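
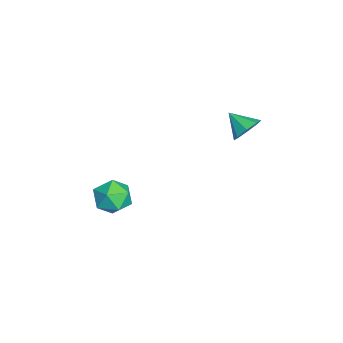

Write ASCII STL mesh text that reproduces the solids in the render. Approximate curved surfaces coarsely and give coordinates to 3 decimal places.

solid 
facet normal 0.273 0.231 0.934
outer loop
vertex 3.236 -1.369 -2.346
vertex 2.72 -2.015 -2.035
vertex 3.562 -2.183 -2.24
endloop
endfacet
facet normal 0.796 0.380 0.471
outer loop
vertex 3.236 -1.369 -2.346
vertex 3.562 -2.183 -2.24
vertex 3.766 -1.716 -2.961
endloop
endfacet
facet normal 0.540 0.842 -0.010
outer loop
vertex 3.236 -1.369 -2.346
vertex 3.766 -1.716 -2.961
vertex 3.049 -1.259 -3.202
endloop
endfacet
facet normal -0.141 0.978 0.156
outer loop
vertex 3.236 -1.369 -2.346
vertex 3.049 -1.259 -3.202
vertex 2.403 -1.444 -2.629
endloop
endfacet
facet normal -0.305 0.600 0.740
outer loop
vertex 3.236 -1.369 -2.346
vertex 2.403 -1.444 -2.629
vertex 2.72 -2.015 -2.035
endloop
endfacet
facet normal 0.966 -0.223 0.129
outer loop
vertex 3.766 -1.716 -2.961
vertex 3.562 -2.183 -2.24
vertex 3.577 -2.576 -3.031
endloop
endfacet
facet normal 0.121 -0.463 0.878
outer loop
vertex 3.562 -2.183 -2.24
vertex 2.72 -2.015 -2.035
vertex 2.931 -2.761 -2.458
endloop
endfacet
facet normal -0.815 0.133 0.563
outer loop
vertex 2.72 -2.015 -2.035
vertex 2.403 -1.444 -2.629
vertex 2.214 -2.304 -2.699
endloop
endfacet
facet normal -0.550 0.744 -0.380
outer loop
vertex 2.403 -1.444 -2.629
vertex 3.049 -1.259 -3.202
vertex 2.418 -1.837 -3.42
endloop
endfacet
facet normal 0.552 0.524 -0.649
outer loop
vertex 3.049 -1.259 -3.202
vertex 3.766 -1.716 -2.961
vertex 3.26 -2.005 -3.625
endloop
endfacet
facet normal 0.141 -0.978 -0.156
outer loop
vertex 2.744 -2.651 -3.314
vertex 3.577 -2.576 -3.031
vertex 2.931 -2.761 -2.458
endloop
endfacet
facet normal -0.540 -0.842 0.010
outer loop
vertex 2.744 -2.651 -3.314
vertex 2.931 -2.761 -2.458
vertex 2.214 -2.304 -2.699
endloop
endfacet
facet normal -0.796 -0.380 -0.471
outer loop
vertex 2.744 -2.651 -3.314
vertex 2.214 -2.304 -2.699
vertex 2.418 -1.837 -3.42
endloop
endfacet
facet normal -0.273 -0.231 -0.934
outer loop
vertex 2.744 -2.651 -3.314
vertex 2.418 -1.837 -3.42
vertex 3.26 -2.005 -3.625
endloop
endfacet
facet normal 0.305 -0.600 -0.740
outer loop
vertex 2.744 -2.651 -3.314
vertex 3.26 -2.005 -3.625
vertex 3.577 -2.576 -3.031
endloop
endfacet
facet normal 0.550 -0.744 0.380
outer loop
vertex 2.931 -2.761 -2.458
vertex 3.577 -2.576 -3.031
vertex 3.562 -2.183 -2.24
endloop
endfacet
facet normal -0.552 -0.524 0.649
outer loop
vertex 2.214 -2.304 -2.699
vertex 2.931 -2.761 -2.458
vertex 2.72 -2.015 -2.035
endloop
endfacet
facet normal -0.966 0.223 -0.129
outer loop
vertex 2.418 -1.837 -3.42
vertex 2.214 -2.304 -2.699
vertex 2.403 -1.444 -2.629
endloop
endfacet
facet normal -0.121 0.463 -0.878
outer loop
vertex 3.26 -2.005 -3.625
vertex 2.418 -1.837 -3.42
vertex 3.049 -1.259 -3.202
endloop
endfacet
facet normal 0.815 -0.133 -0.563
outer loop
vertex 3.577 -2.576 -3.031
vertex 3.26 -2.005 -3.625
vertex 3.766 -1.716 -2.961
endloop
endfacet
facet normal 0.499 0.675 -0.543
outer loop
vertex 3.292 2.773 1.138
vertex 2.72 3.155 1.087
vertex 3.246 3.123 1.531
endloop
endfacet
facet normal 0.489 -0.622 0.611
outer loop
vertex 3.292 2.773 1.138
vertex 3.246 3.123 1.531
vertex 2.18 2.425 1.673
endloop
endfacet
facet normal 0.499 0.676 -0.542
outer loop
vertex 3.246 3.123 1.531
vertex 2.72 3.155 1.087
vertex 2.892 3.491 1.664
endloop
endfacet
facet normal 0.219 -0.138 0.966
outer loop
vertex 3.246 3.123 1.531
vertex 2.892 3.491 1.664
vertex 2.18 2.425 1.673
endloop
endfacet
facet normal 0.501 0.675 -0.542
outer loop
vertex 2.892 3.491 1.664
vertex 2.72 3.155 1.087
vertex 2.437 3.663 1.458
endloop
endfacet
facet normal -0.329 0.227 0.917
outer loop
vertex 2.892 3.491 1.664
vertex 2.437 3.663 1.458
vertex 2.18 2.425 1.673
endloop
endfacet
facet normal 0.498 0.675 -0.544
outer loop
vertex 2.437 3.663 1.458
vertex 2.72 3.155 1.087
vertex 2.147 3.536 1.035
endloop
endfacet
facet normal -0.831 0.258 0.492
outer loop
vertex 2.437 3.663 1.458
vertex 2.147 3.536 1.035
vertex 2.18 2.425 1.673
endloop
endfacet
facet normal 0.498 0.676 -0.543
outer loop
vertex 2.147 3.536 1.035
vertex 2.72 3.155 1.087
vertex 2.193 3.186 0.642
endloop
endfacet
facet normal -0.996 -0.064 -0.060
outer loop
vertex 2.147 3.536 1.035
vertex 2.193 3.186 0.642
vertex 2.18 2.425 1.673
endloop
endfacet
facet normal 0.499 0.675 -0.544
outer loop
vertex 2.193 3.186 0.642
vertex 2.72 3.155 1.087
vertex 2.547 2.818 0.51
endloop
endfacet
facet normal -0.726 -0.549 -0.415
outer loop
vertex 2.193 3.186 0.642
vertex 2.547 2.818 0.51
vertex 2.18 2.425 1.673
endloop
endfacet
facet normal 0.498 0.676 -0.544
outer loop
vertex 2.547 2.818 0.51
vertex 2.72 3.155 1.087
vertex 3.003 2.647 0.715
endloop
endfacet
facet normal -0.179 -0.914 -0.365
outer loop
vertex 2.547 2.818 0.51
vertex 3.003 2.647 0.715
vertex 2.18 2.425 1.673
endloop
endfacet
facet normal 0.499 0.675 -0.542
outer loop
vertex 3.003 2.647 0.715
vertex 2.72 3.155 1.087
vertex 3.292 2.773 1.138
endloop
endfacet
facet normal 0.324 -0.944 0.060
outer loop
vertex 3.003 2.647 0.715
vertex 3.292 2.773 1.138
vertex 2.18 2.425 1.673
endloop
endfacet

endsolid


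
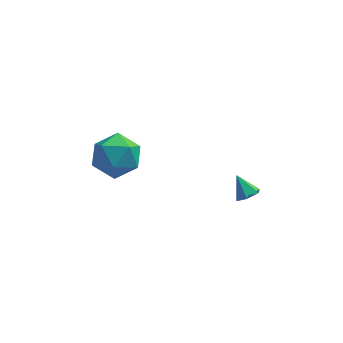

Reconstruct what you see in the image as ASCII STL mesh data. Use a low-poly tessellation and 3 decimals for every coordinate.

solid 
facet normal -0.934 0.126 -0.334
outer loop
vertex -2.627 4.204 2.849
vertex -3.035 3.352 3.67
vertex -2.988 4.559 3.993
endloop
endfacet
facet normal -0.557 0.727 -0.401
outer loop
vertex -2.627 4.204 2.849
vertex -2.988 4.559 3.993
vertex -1.964 5.059 3.478
endloop
endfacet
facet normal 0.012 0.587 -0.810
outer loop
vertex -2.627 4.204 2.849
vertex -1.964 5.059 3.478
vertex -1.377 4.16 2.835
endloop
endfacet
facet normal -0.015 -0.103 -0.995
outer loop
vertex -2.627 4.204 2.849
vertex -1.377 4.16 2.835
vertex -2.039 3.105 2.954
endloop
endfacet
facet normal -0.600 -0.388 -0.700
outer loop
vertex -2.627 4.204 2.849
vertex -2.039 3.105 2.954
vertex -3.035 3.352 3.67
endloop
endfacet
facet normal -0.323 0.914 0.246
outer loop
vertex -1.964 5.059 3.478
vertex -2.988 4.559 3.993
vertex -1.961 4.735 4.686
endloop
endfacet
facet normal -0.933 -0.059 0.356
outer loop
vertex -2.988 4.559 3.993
vertex -3.035 3.352 3.67
vertex -2.623 3.68 4.805
endloop
endfacet
facet normal -0.391 -0.889 -0.238
outer loop
vertex -3.035 3.352 3.67
vertex -2.039 3.105 2.954
vertex -2.036 2.781 4.162
endloop
endfacet
facet normal 0.555 -0.429 -0.713
outer loop
vertex -2.039 3.105 2.954
vertex -1.377 4.16 2.835
vertex -1.012 3.281 3.647
endloop
endfacet
facet normal 0.597 0.687 -0.415
outer loop
vertex -1.377 4.16 2.835
vertex -1.964 5.059 3.478
vertex -0.965 4.488 3.97
endloop
endfacet
facet normal 0.015 0.103 0.995
outer loop
vertex -1.373 3.636 4.791
vertex -1.961 4.735 4.686
vertex -2.623 3.68 4.805
endloop
endfacet
facet normal -0.012 -0.587 0.810
outer loop
vertex -1.373 3.636 4.791
vertex -2.623 3.68 4.805
vertex -2.036 2.781 4.162
endloop
endfacet
facet normal 0.557 -0.727 0.401
outer loop
vertex -1.373 3.636 4.791
vertex -2.036 2.781 4.162
vertex -1.012 3.281 3.647
endloop
endfacet
facet normal 0.934 -0.126 0.334
outer loop
vertex -1.373 3.636 4.791
vertex -1.012 3.281 3.647
vertex -0.965 4.488 3.97
endloop
endfacet
facet normal 0.600 0.388 0.700
outer loop
vertex -1.373 3.636 4.791
vertex -0.965 4.488 3.97
vertex -1.961 4.735 4.686
endloop
endfacet
facet normal -0.555 0.429 0.713
outer loop
vertex -2.623 3.68 4.805
vertex -1.961 4.735 4.686
vertex -2.988 4.559 3.993
endloop
endfacet
facet normal -0.597 -0.687 0.415
outer loop
vertex -2.036 2.781 4.162
vertex -2.623 3.68 4.805
vertex -3.035 3.352 3.67
endloop
endfacet
facet normal 0.323 -0.914 -0.246
outer loop
vertex -1.012 3.281 3.647
vertex -2.036 2.781 4.162
vertex -2.039 3.105 2.954
endloop
endfacet
facet normal 0.933 0.059 -0.356
outer loop
vertex -0.965 4.488 3.97
vertex -1.012 3.281 3.647
vertex -1.377 4.16 2.835
endloop
endfacet
facet normal 0.391 0.889 0.238
outer loop
vertex -1.961 4.735 4.686
vertex -0.965 4.488 3.97
vertex -1.964 5.059 3.478
endloop
endfacet
facet normal 0.453 -0.487 -0.747
outer loop
vertex 4.346 2.852 2.681
vertex 3.843 2.497 2.607
vertex 3.897 3.029 2.293
endloop
endfacet
facet normal 0.280 0.953 0.110
outer loop
vertex 4.346 2.852 2.681
vertex 3.897 3.029 2.293
vertex 3.317 3.063 3.473
endloop
endfacet
facet normal 0.454 -0.487 -0.746
outer loop
vertex 3.897 3.029 2.293
vertex 3.843 2.497 2.607
vertex 3.394 2.675 2.218
endloop
endfacet
facet normal -0.524 0.804 -0.281
outer loop
vertex 3.897 3.029 2.293
vertex 3.394 2.675 2.218
vertex 3.317 3.063 3.473
endloop
endfacet
facet normal 0.453 -0.488 -0.746
outer loop
vertex 3.394 2.675 2.218
vertex 3.843 2.497 2.607
vertex 3.34 2.143 2.533
endloop
endfacet
facet normal -0.995 0.055 -0.078
outer loop
vertex 3.394 2.675 2.218
vertex 3.34 2.143 2.533
vertex 3.317 3.063 3.473
endloop
endfacet
facet normal 0.453 -0.487 -0.746
outer loop
vertex 3.34 2.143 2.533
vertex 3.843 2.497 2.607
vertex 3.789 1.966 2.921
endloop
endfacet
facet normal -0.661 -0.544 0.517
outer loop
vertex 3.34 2.143 2.533
vertex 3.789 1.966 2.921
vertex 3.317 3.063 3.473
endloop
endfacet
facet normal 0.454 -0.487 -0.746
outer loop
vertex 3.789 1.966 2.921
vertex 3.843 2.497 2.607
vertex 4.292 2.32 2.996
endloop
endfacet
facet normal 0.143 -0.395 0.907
outer loop
vertex 3.789 1.966 2.921
vertex 4.292 2.32 2.996
vertex 3.317 3.063 3.473
endloop
endfacet
facet normal 0.454 -0.488 -0.746
outer loop
vertex 4.292 2.32 2.996
vertex 3.843 2.497 2.607
vertex 4.346 2.852 2.681
endloop
endfacet
facet normal 0.615 0.355 0.704
outer loop
vertex 4.292 2.32 2.996
vertex 4.346 2.852 2.681
vertex 3.317 3.063 3.473
endloop
endfacet

endsolid


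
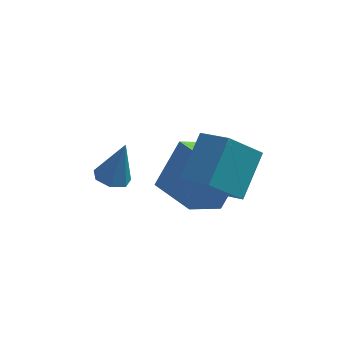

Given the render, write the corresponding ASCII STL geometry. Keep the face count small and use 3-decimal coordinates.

solid 
facet normal -0.631 0.776 -0.016
outer loop
vertex -0.11 -1.047 -0.97
vertex 0.982 -0.178 -1.923
vertex -0.96 -1.772 -2.605
endloop
endfacet
facet normal -0.646 -0.514 0.564
outer loop
vertex 0.138 -3.122 -2.577
vertex -0.11 -1.047 -0.97
vertex -0.96 -1.772 -2.605
endloop
endfacet
facet normal -0.631 0.776 -0.016
outer loop
vertex -0.96 -1.772 -2.605
vertex 0.982 -0.178 -1.923
vertex 0.133 -0.903 -3.558
endloop
endfacet
facet normal -0.429 -0.366 -0.826
outer loop
vertex 0.133 -0.903 -3.558
vertex 0.138 -3.122 -2.577
vertex -0.96 -1.772 -2.605
endloop
endfacet
facet normal 0.429 0.366 0.826
outer loop
vertex -0.11 -1.047 -0.97
vertex 2.08 -1.528 -1.895
vertex 0.982 -0.178 -1.923
endloop
endfacet
facet normal -0.647 -0.514 0.564
outer loop
vertex 0.987 -2.397 -0.942
vertex -0.11 -1.047 -0.97
vertex 0.138 -3.122 -2.577
endloop
endfacet
facet normal 0.429 0.366 0.826
outer loop
vertex 0.987 -2.397 -0.942
vertex 2.08 -1.528 -1.895
vertex -0.11 -1.047 -0.97
endloop
endfacet
facet normal 0.646 0.514 -0.564
outer loop
vertex 0.982 -0.178 -1.923
vertex 2.08 -1.528 -1.895
vertex 0.133 -0.903 -3.558
endloop
endfacet
facet normal -0.429 -0.366 -0.826
outer loop
vertex 1.23 -2.253 -3.53
vertex 0.138 -3.122 -2.577
vertex 0.133 -0.903 -3.558
endloop
endfacet
facet normal 0.647 0.514 -0.564
outer loop
vertex 0.133 -0.903 -3.558
vertex 2.08 -1.528 -1.895
vertex 1.23 -2.253 -3.53
endloop
endfacet
facet normal 0.631 -0.775 0.016
outer loop
vertex 1.23 -2.253 -3.53
vertex 0.987 -2.397 -0.942
vertex 0.138 -3.122 -2.577
endloop
endfacet
facet normal 0.631 -0.776 0.016
outer loop
vertex 2.08 -1.528 -1.895
vertex 0.987 -2.397 -0.942
vertex 1.23 -2.253 -3.53
endloop
endfacet
facet normal -0.299 -0.167 -0.939
outer loop
vertex -1.924 -1.032 -3.484
vertex -2.386 -0.537 -3.425
vertex -1.742 -0.493 -3.638
endloop
endfacet
facet normal 0.951 -0.287 0.119
outer loop
vertex -1.924 -1.032 -3.484
vertex -1.742 -0.493 -3.638
vertex -1.894 -0.263 -1.875
endloop
endfacet
facet normal -0.299 -0.166 -0.940
outer loop
vertex -1.742 -0.493 -3.638
vertex -2.386 -0.537 -3.425
vertex -2.045 0.014 -3.631
endloop
endfacet
facet normal 0.858 0.513 0.007
outer loop
vertex -1.742 -0.493 -3.638
vertex -2.045 0.014 -3.631
vertex -1.894 -0.263 -1.875
endloop
endfacet
facet normal -0.297 -0.167 -0.940
outer loop
vertex -2.045 0.014 -3.631
vertex -2.386 -0.537 -3.425
vertex -2.605 0.105 -3.47
endloop
endfacet
facet normal 0.197 0.971 0.136
outer loop
vertex -2.045 0.014 -3.631
vertex -2.605 0.105 -3.47
vertex -1.894 -0.263 -1.875
endloop
endfacet
facet normal -0.298 -0.167 -0.940
outer loop
vertex -2.605 0.105 -3.47
vertex -2.386 -0.537 -3.425
vertex -3.0 -0.287 -3.275
endloop
endfacet
facet normal -0.533 0.741 0.409
outer loop
vertex -2.605 0.105 -3.47
vertex -3.0 -0.287 -3.275
vertex -1.894 -0.263 -1.875
endloop
endfacet
facet normal -0.298 -0.167 -0.940
outer loop
vertex -3.0 -0.287 -3.275
vertex -2.386 -0.537 -3.425
vertex -2.933 -0.868 -3.193
endloop
endfacet
facet normal -0.785 -0.003 0.620
outer loop
vertex -3.0 -0.287 -3.275
vertex -2.933 -0.868 -3.193
vertex -1.894 -0.263 -1.875
endloop
endfacet
facet normal -0.299 -0.165 -0.940
outer loop
vertex -2.933 -0.868 -3.193
vertex -2.386 -0.537 -3.425
vertex -2.454 -1.199 -3.287
endloop
endfacet
facet normal -0.366 -0.702 0.611
outer loop
vertex -2.933 -0.868 -3.193
vertex -2.454 -1.199 -3.287
vertex -1.894 -0.263 -1.875
endloop
endfacet
facet normal -0.297 -0.165 -0.940
outer loop
vertex -2.454 -1.199 -3.287
vertex -2.386 -0.537 -3.425
vertex -1.924 -1.032 -3.484
endloop
endfacet
facet normal 0.405 -0.828 0.388
outer loop
vertex -2.454 -1.199 -3.287
vertex -1.924 -1.032 -3.484
vertex -1.894 -0.263 -1.875
endloop
endfacet
facet normal -0.692 -0.181 0.699
outer loop
vertex 1.356 -3.535 1.679
vertex 0.495 -2.618 1.064
vertex 0.657 -4.892 0.634
endloop
endfacet
facet normal 0.615 -0.655 0.439
outer loop
vertex 1.765 -4.602 -0.484
vertex 1.356 -3.535 1.679
vertex 0.657 -4.892 0.634
endloop
endfacet
facet normal -0.693 -0.181 0.698
outer loop
vertex 0.657 -4.892 0.634
vertex 0.495 -2.618 1.064
vertex -0.204 -3.975 0.018
endloop
endfacet
facet normal -0.378 -0.734 -0.565
outer loop
vertex -0.204 -3.975 0.018
vertex 1.765 -4.602 -0.484
vertex 0.657 -4.892 0.634
endloop
endfacet
facet normal 0.378 0.734 0.565
outer loop
vertex 1.356 -3.535 1.679
vertex 1.603 -2.328 -0.054
vertex 0.495 -2.618 1.064
endloop
endfacet
facet normal 0.614 -0.655 0.439
outer loop
vertex 2.464 -3.245 0.562
vertex 1.356 -3.535 1.679
vertex 1.765 -4.602 -0.484
endloop
endfacet
facet normal 0.377 0.734 0.565
outer loop
vertex 2.464 -3.245 0.562
vertex 1.603 -2.328 -0.054
vertex 1.356 -3.535 1.679
endloop
endfacet
facet normal -0.615 0.655 -0.439
outer loop
vertex 0.495 -2.618 1.064
vertex 1.603 -2.328 -0.054
vertex -0.204 -3.975 0.018
endloop
endfacet
facet normal -0.378 -0.734 -0.565
outer loop
vertex 0.904 -3.685 -1.099
vertex 1.765 -4.602 -0.484
vertex -0.204 -3.975 0.018
endloop
endfacet
facet normal -0.615 0.655 -0.440
outer loop
vertex -0.204 -3.975 0.018
vertex 1.603 -2.328 -0.054
vertex 0.904 -3.685 -1.099
endloop
endfacet
facet normal 0.692 0.182 -0.698
outer loop
vertex 0.904 -3.685 -1.099
vertex 2.464 -3.245 0.562
vertex 1.765 -4.602 -0.484
endloop
endfacet
facet normal 0.692 0.181 -0.698
outer loop
vertex 1.603 -2.328 -0.054
vertex 2.464 -3.245 0.562
vertex 0.904 -3.685 -1.099
endloop
endfacet

endsolid


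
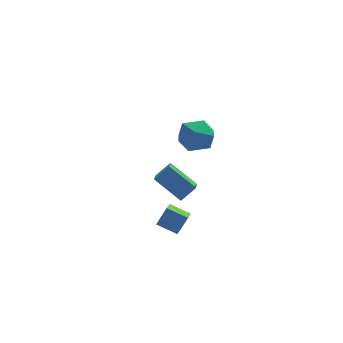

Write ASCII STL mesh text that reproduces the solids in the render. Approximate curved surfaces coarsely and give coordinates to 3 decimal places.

solid 
facet normal -0.594 0.562 0.575
outer loop
vertex -0.858 2.114 -2.924
vertex 0.055 2.306 -2.169
vertex -0.473 3.307 -3.692
endloop
endfacet
facet normal -0.760 -0.160 -0.629
outer loop
vertex 0.745 2.154 -4.871
vertex -0.858 2.114 -2.924
vertex -0.473 3.307 -3.692
endloop
endfacet
facet normal -0.594 0.563 0.576
outer loop
vertex -0.473 3.307 -3.692
vertex 0.055 2.306 -2.169
vertex 0.44 3.498 -2.937
endloop
endfacet
facet normal 0.262 0.811 -0.522
outer loop
vertex 0.44 3.498 -2.937
vertex 0.745 2.154 -4.871
vertex -0.473 3.307 -3.692
endloop
endfacet
facet normal -0.262 -0.811 0.523
outer loop
vertex -0.858 2.114 -2.924
vertex 1.273 1.153 -3.348
vertex 0.055 2.306 -2.169
endloop
endfacet
facet normal -0.760 -0.160 -0.629
outer loop
vertex 0.36 0.962 -4.103
vertex -0.858 2.114 -2.924
vertex 0.745 2.154 -4.871
endloop
endfacet
facet normal -0.262 -0.812 0.522
outer loop
vertex 0.36 0.962 -4.103
vertex 1.273 1.153 -3.348
vertex -0.858 2.114 -2.924
endloop
endfacet
facet normal 0.761 0.160 0.629
outer loop
vertex 0.055 2.306 -2.169
vertex 1.273 1.153 -3.348
vertex 0.44 3.498 -2.937
endloop
endfacet
facet normal 0.262 0.811 -0.523
outer loop
vertex 1.658 2.346 -4.116
vertex 0.745 2.154 -4.871
vertex 0.44 3.498 -2.937
endloop
endfacet
facet normal 0.760 0.160 0.629
outer loop
vertex 0.44 3.498 -2.937
vertex 1.273 1.153 -3.348
vertex 1.658 2.346 -4.116
endloop
endfacet
facet normal 0.594 -0.562 -0.575
outer loop
vertex 1.658 2.346 -4.116
vertex 0.36 0.962 -4.103
vertex 0.745 2.154 -4.871
endloop
endfacet
facet normal 0.594 -0.562 -0.576
outer loop
vertex 1.273 1.153 -3.348
vertex 0.36 0.962 -4.103
vertex 1.658 2.346 -4.116
endloop
endfacet
facet normal -0.460 0.859 0.224
outer loop
vertex -0.16 -0.494 2.844
vertex -0.031 -0.719 3.971
vertex 0.787 -0.133 3.402
endloop
endfacet
facet normal -0.113 0.911 -0.398
outer loop
vertex -0.16 -0.494 2.844
vertex 0.787 -0.133 3.402
vertex 0.878 -0.585 2.341
endloop
endfacet
facet normal -0.369 0.408 -0.835
outer loop
vertex -0.16 -0.494 2.844
vertex 0.878 -0.585 2.341
vertex 0.115 -1.45 2.255
endloop
endfacet
facet normal -0.874 0.046 -0.484
outer loop
vertex -0.16 -0.494 2.844
vertex 0.115 -1.45 2.255
vertex -0.447 -1.533 3.263
endloop
endfacet
facet normal -0.930 0.326 0.171
outer loop
vertex -0.16 -0.494 2.844
vertex -0.447 -1.533 3.263
vertex -0.031 -0.719 3.971
endloop
endfacet
facet normal 0.577 0.768 -0.278
outer loop
vertex 0.878 -0.585 2.341
vertex 0.787 -0.133 3.402
vertex 1.647 -0.867 3.157
endloop
endfacet
facet normal 0.015 0.685 0.728
outer loop
vertex 0.787 -0.133 3.402
vertex -0.031 -0.719 3.971
vertex 1.085 -0.95 4.165
endloop
endfacet
facet normal -0.746 -0.177 0.642
outer loop
vertex -0.031 -0.719 3.971
vertex -0.447 -1.533 3.263
vertex 0.322 -1.815 4.079
endloop
endfacet
facet normal -0.656 -0.629 -0.417
outer loop
vertex -0.447 -1.533 3.263
vertex 0.115 -1.45 2.255
vertex 0.413 -2.267 3.018
endloop
endfacet
facet normal 0.162 -0.045 -0.986
outer loop
vertex 0.115 -1.45 2.255
vertex 0.878 -0.585 2.341
vertex 1.231 -1.681 2.449
endloop
endfacet
facet normal 0.874 -0.046 0.484
outer loop
vertex 1.36 -1.906 3.576
vertex 1.647 -0.867 3.157
vertex 1.085 -0.95 4.165
endloop
endfacet
facet normal 0.369 -0.408 0.835
outer loop
vertex 1.36 -1.906 3.576
vertex 1.085 -0.95 4.165
vertex 0.322 -1.815 4.079
endloop
endfacet
facet normal 0.113 -0.911 0.398
outer loop
vertex 1.36 -1.906 3.576
vertex 0.322 -1.815 4.079
vertex 0.413 -2.267 3.018
endloop
endfacet
facet normal 0.460 -0.859 -0.224
outer loop
vertex 1.36 -1.906 3.576
vertex 0.413 -2.267 3.018
vertex 1.231 -1.681 2.449
endloop
endfacet
facet normal 0.930 -0.326 -0.171
outer loop
vertex 1.36 -1.906 3.576
vertex 1.231 -1.681 2.449
vertex 1.647 -0.867 3.157
endloop
endfacet
facet normal 0.656 0.629 0.417
outer loop
vertex 1.085 -0.95 4.165
vertex 1.647 -0.867 3.157
vertex 0.787 -0.133 3.402
endloop
endfacet
facet normal -0.162 0.045 0.986
outer loop
vertex 0.322 -1.815 4.079
vertex 1.085 -0.95 4.165
vertex -0.031 -0.719 3.971
endloop
endfacet
facet normal -0.577 -0.768 0.278
outer loop
vertex 0.413 -2.267 3.018
vertex 0.322 -1.815 4.079
vertex -0.447 -1.533 3.263
endloop
endfacet
facet normal -0.015 -0.685 -0.728
outer loop
vertex 1.231 -1.681 2.449
vertex 0.413 -2.267 3.018
vertex 0.115 -1.45 2.255
endloop
endfacet
facet normal 0.746 0.177 -0.642
outer loop
vertex 1.647 -0.867 3.157
vertex 1.231 -1.681 2.449
vertex 0.878 -0.585 2.341
endloop
endfacet
facet normal -0.518 -0.208 -0.829
outer loop
vertex -0.966 -3.207 -2.986
vertex -1.923 -2.505 -2.564
vertex -0.585 -2.427 -3.42
endloop
endfacet
facet normal 0.760 -0.557 -0.335
outer loop
vertex 0.043 -2.175 -2.416
vertex -0.966 -3.207 -2.986
vertex -0.585 -2.427 -3.42
endloop
endfacet
facet normal -0.519 -0.207 -0.830
outer loop
vertex -0.585 -2.427 -3.42
vertex -1.923 -2.505 -2.564
vertex -1.542 -1.725 -2.997
endloop
endfacet
facet normal 0.392 0.804 -0.447
outer loop
vertex -1.542 -1.725 -2.997
vertex 0.043 -2.175 -2.416
vertex -0.585 -2.427 -3.42
endloop
endfacet
facet normal -0.392 -0.804 0.447
outer loop
vertex -0.966 -3.207 -2.986
vertex -1.295 -2.253 -1.56
vertex -1.923 -2.505 -2.564
endloop
endfacet
facet normal 0.760 -0.557 -0.336
outer loop
vertex -0.338 -2.955 -1.983
vertex -0.966 -3.207 -2.986
vertex 0.043 -2.175 -2.416
endloop
endfacet
facet normal -0.392 -0.804 0.447
outer loop
vertex -0.338 -2.955 -1.983
vertex -1.295 -2.253 -1.56
vertex -0.966 -3.207 -2.986
endloop
endfacet
facet normal -0.760 0.557 0.335
outer loop
vertex -1.923 -2.505 -2.564
vertex -1.295 -2.253 -1.56
vertex -1.542 -1.725 -2.997
endloop
endfacet
facet normal 0.392 0.804 -0.447
outer loop
vertex -0.914 -1.473 -1.994
vertex 0.043 -2.175 -2.416
vertex -1.542 -1.725 -2.997
endloop
endfacet
facet normal -0.759 0.558 0.335
outer loop
vertex -1.542 -1.725 -2.997
vertex -1.295 -2.253 -1.56
vertex -0.914 -1.473 -1.994
endloop
endfacet
facet normal 0.518 0.208 0.830
outer loop
vertex -0.914 -1.473 -1.994
vertex -0.338 -2.955 -1.983
vertex 0.043 -2.175 -2.416
endloop
endfacet
facet normal 0.519 0.208 0.829
outer loop
vertex -1.295 -2.253 -1.56
vertex -0.338 -2.955 -1.983
vertex -0.914 -1.473 -1.994
endloop
endfacet

endsolid


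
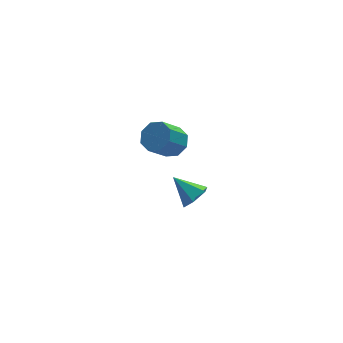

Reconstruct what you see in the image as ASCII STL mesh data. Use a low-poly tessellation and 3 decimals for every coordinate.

solid 
facet normal 0.512 -0.606 -0.609
outer loop
vertex 4.66 -2.647 -3.272
vertex 4.206 -2.228 -4.071
vertex 5.074 -1.844 -3.724
endloop
endfacet
facet normal 0.478 0.230 0.847
outer loop
vertex 4.66 -2.647 -3.272
vertex 5.074 -1.844 -3.724
vertex 3.214 -1.052 -2.889
endloop
endfacet
facet normal 0.512 -0.606 -0.609
outer loop
vertex 5.074 -1.844 -3.724
vertex 4.206 -2.228 -4.071
vertex 4.62 -1.425 -4.523
endloop
endfacet
facet normal 0.457 0.868 0.195
outer loop
vertex 5.074 -1.844 -3.724
vertex 4.62 -1.425 -4.523
vertex 3.214 -1.052 -2.889
endloop
endfacet
facet normal 0.511 -0.606 -0.609
outer loop
vertex 4.62 -1.425 -4.523
vertex 4.206 -2.228 -4.071
vertex 3.752 -1.808 -4.87
endloop
endfacet
facet normal -0.231 0.887 -0.401
outer loop
vertex 4.62 -1.425 -4.523
vertex 3.752 -1.808 -4.87
vertex 3.214 -1.052 -2.889
endloop
endfacet
facet normal 0.512 -0.606 -0.609
outer loop
vertex 3.752 -1.808 -4.87
vertex 4.206 -2.228 -4.071
vertex 3.339 -2.611 -4.418
endloop
endfacet
facet normal -0.899 0.268 -0.346
outer loop
vertex 3.752 -1.808 -4.87
vertex 3.339 -2.611 -4.418
vertex 3.214 -1.052 -2.889
endloop
endfacet
facet normal 0.512 -0.606 -0.609
outer loop
vertex 3.339 -2.611 -4.418
vertex 4.206 -2.228 -4.071
vertex 3.793 -3.031 -3.619
endloop
endfacet
facet normal -0.878 -0.369 0.305
outer loop
vertex 3.339 -2.611 -4.418
vertex 3.793 -3.031 -3.619
vertex 3.214 -1.052 -2.889
endloop
endfacet
facet normal 0.512 -0.606 -0.609
outer loop
vertex 3.793 -3.031 -3.619
vertex 4.206 -2.228 -4.071
vertex 4.66 -2.647 -3.272
endloop
endfacet
facet normal -0.189 -0.388 0.902
outer loop
vertex 3.793 -3.031 -3.619
vertex 4.66 -2.647 -3.272
vertex 3.214 -1.052 -2.889
endloop
endfacet
facet normal 0.654 0.257 -0.712
outer loop
vertex 3.214 -3.591 3.38
vertex 2.428 -3.315 2.758
vertex 3.01 -2.827 3.468
endloop
endfacet
facet normal 0.713 0.110 0.693
outer loop
vertex 3.214 -3.591 3.38
vertex 3.01 -2.827 3.468
vertex 2.019 -4.061 4.684
endloop
endfacet
facet normal 0.713 0.110 0.693
outer loop
vertex 2.019 -4.061 4.684
vertex 3.01 -2.827 3.468
vertex 1.815 -3.296 4.772
endloop
endfacet
facet normal -0.653 -0.256 0.713
outer loop
vertex 2.019 -4.061 4.684
vertex 1.815 -3.296 4.772
vertex 1.232 -3.785 4.062
endloop
endfacet
facet normal 0.653 0.257 -0.712
outer loop
vertex 3.01 -2.827 3.468
vertex 2.428 -3.315 2.758
vertex 2.464 -2.348 3.14
endloop
endfacet
facet normal 0.323 0.757 0.568
outer loop
vertex 3.01 -2.827 3.468
vertex 2.464 -2.348 3.14
vertex 1.815 -3.296 4.772
endloop
endfacet
facet normal 0.322 0.757 0.568
outer loop
vertex 1.815 -3.296 4.772
vertex 2.464 -2.348 3.14
vertex 1.269 -2.818 4.444
endloop
endfacet
facet normal -0.653 -0.257 0.713
outer loop
vertex 1.815 -3.296 4.772
vertex 1.269 -2.818 4.444
vertex 1.232 -3.785 4.062
endloop
endfacet
facet normal 0.653 0.257 -0.712
outer loop
vertex 2.464 -2.348 3.14
vertex 2.428 -3.315 2.758
vertex 1.897 -2.437 2.588
endloop
endfacet
facet normal -0.258 0.960 0.110
outer loop
vertex 2.464 -2.348 3.14
vertex 1.897 -2.437 2.588
vertex 1.269 -2.818 4.444
endloop
endfacet
facet normal -0.256 0.960 0.110
outer loop
vertex 1.269 -2.818 4.444
vertex 1.897 -2.437 2.588
vertex 0.702 -2.906 3.892
endloop
endfacet
facet normal -0.654 -0.256 0.712
outer loop
vertex 1.269 -2.818 4.444
vertex 0.702 -2.906 3.892
vertex 1.232 -3.785 4.062
endloop
endfacet
facet normal 0.653 0.257 -0.712
outer loop
vertex 1.897 -2.437 2.588
vertex 2.428 -3.315 2.758
vertex 1.641 -3.039 2.136
endloop
endfacet
facet normal -0.685 0.601 -0.412
outer loop
vertex 1.897 -2.437 2.588
vertex 1.641 -3.039 2.136
vertex 0.702 -2.906 3.892
endloop
endfacet
facet normal -0.686 0.600 -0.412
outer loop
vertex 0.702 -2.906 3.892
vertex 1.641 -3.039 2.136
vertex 0.446 -3.509 3.44
endloop
endfacet
facet normal -0.654 -0.256 0.712
outer loop
vertex 0.702 -2.906 3.892
vertex 0.446 -3.509 3.44
vertex 1.232 -3.785 4.062
endloop
endfacet
facet normal 0.653 0.256 -0.713
outer loop
vertex 1.641 -3.039 2.136
vertex 2.428 -3.315 2.758
vertex 1.845 -3.804 2.048
endloop
endfacet
facet normal -0.713 -0.110 -0.693
outer loop
vertex 1.641 -3.039 2.136
vertex 1.845 -3.804 2.048
vertex 0.446 -3.509 3.44
endloop
endfacet
facet normal -0.713 -0.110 -0.693
outer loop
vertex 0.446 -3.509 3.44
vertex 1.845 -3.804 2.048
vertex 0.65 -4.273 3.352
endloop
endfacet
facet normal -0.654 -0.257 0.712
outer loop
vertex 0.446 -3.509 3.44
vertex 0.65 -4.273 3.352
vertex 1.232 -3.785 4.062
endloop
endfacet
facet normal 0.653 0.257 -0.713
outer loop
vertex 1.845 -3.804 2.048
vertex 2.428 -3.315 2.758
vertex 2.391 -4.282 2.376
endloop
endfacet
facet normal -0.322 -0.758 -0.568
outer loop
vertex 1.845 -3.804 2.048
vertex 2.391 -4.282 2.376
vertex 0.65 -4.273 3.352
endloop
endfacet
facet normal -0.323 -0.757 -0.568
outer loop
vertex 0.65 -4.273 3.352
vertex 2.391 -4.282 2.376
vertex 1.196 -4.752 3.68
endloop
endfacet
facet normal -0.653 -0.257 0.712
outer loop
vertex 0.65 -4.273 3.352
vertex 1.196 -4.752 3.68
vertex 1.232 -3.785 4.062
endloop
endfacet
facet normal 0.654 0.256 -0.712
outer loop
vertex 2.391 -4.282 2.376
vertex 2.428 -3.315 2.758
vertex 2.958 -4.194 2.928
endloop
endfacet
facet normal 0.257 -0.960 -0.111
outer loop
vertex 2.391 -4.282 2.376
vertex 2.958 -4.194 2.928
vertex 1.196 -4.752 3.68
endloop
endfacet
facet normal 0.257 -0.960 -0.110
outer loop
vertex 1.196 -4.752 3.68
vertex 2.958 -4.194 2.928
vertex 1.763 -4.663 4.232
endloop
endfacet
facet normal -0.653 -0.257 0.712
outer loop
vertex 1.196 -4.752 3.68
vertex 1.763 -4.663 4.232
vertex 1.232 -3.785 4.062
endloop
endfacet
facet normal 0.654 0.256 -0.712
outer loop
vertex 2.958 -4.194 2.928
vertex 2.428 -3.315 2.758
vertex 3.214 -3.591 3.38
endloop
endfacet
facet normal 0.685 -0.600 0.412
outer loop
vertex 2.958 -4.194 2.928
vertex 3.214 -3.591 3.38
vertex 1.763 -4.663 4.232
endloop
endfacet
facet normal 0.685 -0.601 0.412
outer loop
vertex 1.763 -4.663 4.232
vertex 3.214 -3.591 3.38
vertex 2.019 -4.061 4.684
endloop
endfacet
facet normal -0.653 -0.257 0.712
outer loop
vertex 1.763 -4.663 4.232
vertex 2.019 -4.061 4.684
vertex 1.232 -3.785 4.062
endloop
endfacet

endsolid


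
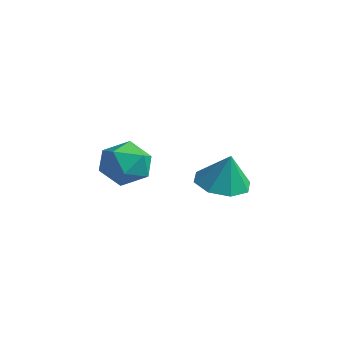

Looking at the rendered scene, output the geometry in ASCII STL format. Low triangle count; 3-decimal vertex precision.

solid 
facet normal -0.315 -0.039 -0.948
outer loop
vertex 0.217 2.293 -2.668
vertex -0.626 1.803 -2.368
vertex -0.367 2.781 -2.494
endloop
endfacet
facet normal 0.661 0.672 0.333
outer loop
vertex 0.217 2.293 -2.668
vertex -0.367 2.781 -2.494
vertex -0.174 1.857 -1.012
endloop
endfacet
facet normal -0.317 -0.038 -0.948
outer loop
vertex -0.367 2.781 -2.494
vertex -0.626 1.803 -2.368
vertex -1.102 2.696 -2.245
endloop
endfacet
facet normal 0.078 0.851 0.520
outer loop
vertex -0.367 2.781 -2.494
vertex -1.102 2.696 -2.245
vertex -0.174 1.857 -1.012
endloop
endfacet
facet normal -0.316 -0.038 -0.948
outer loop
vertex -1.102 2.696 -2.245
vertex -0.626 1.803 -2.368
vertex -1.558 2.088 -2.069
endloop
endfacet
facet normal -0.451 0.543 0.709
outer loop
vertex -1.102 2.696 -2.245
vertex -1.558 2.088 -2.069
vertex -0.174 1.857 -1.012
endloop
endfacet
facet normal -0.316 -0.039 -0.948
outer loop
vertex -1.558 2.088 -2.069
vertex -0.626 1.803 -2.368
vertex -1.468 1.312 -2.067
endloop
endfacet
facet normal -0.613 -0.069 0.787
outer loop
vertex -1.558 2.088 -2.069
vertex -1.468 1.312 -2.067
vertex -0.174 1.857 -1.012
endloop
endfacet
facet normal -0.317 -0.038 -0.948
outer loop
vertex -1.468 1.312 -2.067
vertex -0.626 1.803 -2.368
vertex -0.885 0.824 -2.242
endloop
endfacet
facet normal -0.314 -0.630 0.710
outer loop
vertex -1.468 1.312 -2.067
vertex -0.885 0.824 -2.242
vertex -0.174 1.857 -1.012
endloop
endfacet
facet normal -0.315 -0.039 -0.948
outer loop
vertex -0.885 0.824 -2.242
vertex -0.626 1.803 -2.368
vertex -0.149 0.909 -2.49
endloop
endfacet
facet normal 0.270 -0.808 0.523
outer loop
vertex -0.885 0.824 -2.242
vertex -0.149 0.909 -2.49
vertex -0.174 1.857 -1.012
endloop
endfacet
facet normal -0.316 -0.039 -0.948
outer loop
vertex -0.149 0.909 -2.49
vertex -0.626 1.803 -2.368
vertex 0.307 1.517 -2.667
endloop
endfacet
facet normal 0.798 -0.501 0.335
outer loop
vertex -0.149 0.909 -2.49
vertex 0.307 1.517 -2.667
vertex -0.174 1.857 -1.012
endloop
endfacet
facet normal -0.315 -0.038 -0.948
outer loop
vertex 0.307 1.517 -2.667
vertex -0.626 1.803 -2.368
vertex 0.217 2.293 -2.668
endloop
endfacet
facet normal 0.960 0.112 0.256
outer loop
vertex 0.307 1.517 -2.667
vertex 0.217 2.293 -2.668
vertex -0.174 1.857 -1.012
endloop
endfacet
facet normal 0.293 0.654 0.698
outer loop
vertex -0.775 -0.931 -0.645
vertex -1.086 -1.563 0.078
vertex -0.139 -1.619 -0.267
endloop
endfacet
facet normal 0.698 0.707 0.113
outer loop
vertex -0.775 -0.931 -0.645
vertex -0.139 -1.619 -0.267
vertex -0.159 -1.441 -1.26
endloop
endfacet
facet normal 0.271 0.857 -0.439
outer loop
vertex -0.775 -0.931 -0.645
vertex -0.159 -1.441 -1.26
vertex -1.117 -1.276 -1.529
endloop
endfacet
facet normal -0.400 0.896 -0.195
outer loop
vertex -0.775 -0.931 -0.645
vertex -1.117 -1.276 -1.529
vertex -1.691 -1.352 -0.702
endloop
endfacet
facet normal -0.386 0.770 0.508
outer loop
vertex -0.775 -0.931 -0.645
vertex -1.691 -1.352 -0.702
vertex -1.086 -1.563 0.078
endloop
endfacet
facet normal 0.997 0.071 -0.007
outer loop
vertex -0.159 -1.441 -1.26
vertex -0.139 -1.619 -0.267
vertex -0.089 -2.388 -0.918
endloop
endfacet
facet normal 0.341 -0.016 0.940
outer loop
vertex -0.139 -1.619 -0.267
vertex -1.086 -1.563 0.078
vertex -0.663 -2.464 -0.091
endloop
endfacet
facet normal -0.755 0.173 0.632
outer loop
vertex -1.086 -1.563 0.078
vertex -1.691 -1.352 -0.702
vertex -1.621 -2.299 -0.36
endloop
endfacet
facet normal -0.777 0.377 -0.505
outer loop
vertex -1.691 -1.352 -0.702
vertex -1.117 -1.276 -1.529
vertex -1.641 -2.121 -1.353
endloop
endfacet
facet normal 0.306 0.312 -0.899
outer loop
vertex -1.117 -1.276 -1.529
vertex -0.159 -1.441 -1.26
vertex -0.694 -2.177 -1.698
endloop
endfacet
facet normal 0.400 -0.896 0.195
outer loop
vertex -1.005 -2.809 -0.975
vertex -0.089 -2.388 -0.918
vertex -0.663 -2.464 -0.091
endloop
endfacet
facet normal -0.271 -0.857 0.439
outer loop
vertex -1.005 -2.809 -0.975
vertex -0.663 -2.464 -0.091
vertex -1.621 -2.299 -0.36
endloop
endfacet
facet normal -0.698 -0.707 -0.113
outer loop
vertex -1.005 -2.809 -0.975
vertex -1.621 -2.299 -0.36
vertex -1.641 -2.121 -1.353
endloop
endfacet
facet normal -0.293 -0.654 -0.698
outer loop
vertex -1.005 -2.809 -0.975
vertex -1.641 -2.121 -1.353
vertex -0.694 -2.177 -1.698
endloop
endfacet
facet normal 0.386 -0.770 -0.508
outer loop
vertex -1.005 -2.809 -0.975
vertex -0.694 -2.177 -1.698
vertex -0.089 -2.388 -0.918
endloop
endfacet
facet normal 0.777 -0.377 0.505
outer loop
vertex -0.663 -2.464 -0.091
vertex -0.089 -2.388 -0.918
vertex -0.139 -1.619 -0.267
endloop
endfacet
facet normal -0.306 -0.312 0.899
outer loop
vertex -1.621 -2.299 -0.36
vertex -0.663 -2.464 -0.091
vertex -1.086 -1.563 0.078
endloop
endfacet
facet normal -0.997 -0.071 0.007
outer loop
vertex -1.641 -2.121 -1.353
vertex -1.621 -2.299 -0.36
vertex -1.691 -1.352 -0.702
endloop
endfacet
facet normal -0.341 0.016 -0.940
outer loop
vertex -0.694 -2.177 -1.698
vertex -1.641 -2.121 -1.353
vertex -1.117 -1.276 -1.529
endloop
endfacet
facet normal 0.755 -0.173 -0.632
outer loop
vertex -0.089 -2.388 -0.918
vertex -0.694 -2.177 -1.698
vertex -0.159 -1.441 -1.26
endloop
endfacet

endsolid


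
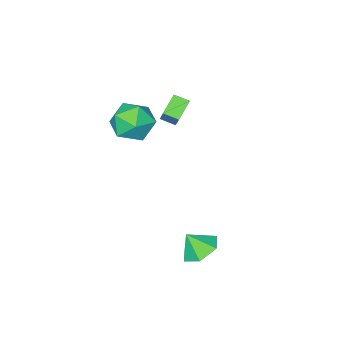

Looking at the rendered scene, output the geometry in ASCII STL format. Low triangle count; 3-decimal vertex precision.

solid 
facet normal -0.938 0.342 -0.053
outer loop
vertex 1.085 -2.27 0.176
vertex 0.852 -2.729 1.328
vertex 1.289 -1.553 1.194
endloop
endfacet
facet normal -0.495 0.754 -0.432
outer loop
vertex 1.085 -2.27 0.176
vertex 1.289 -1.553 1.194
vertex 2.12 -1.551 0.244
endloop
endfacet
facet normal -0.178 0.343 -0.922
outer loop
vertex 1.085 -2.27 0.176
vertex 2.12 -1.551 0.244
vertex 2.196 -2.726 -0.208
endloop
endfacet
facet normal -0.424 -0.321 -0.846
outer loop
vertex 1.085 -2.27 0.176
vertex 2.196 -2.726 -0.208
vertex 1.413 -3.454 0.461
endloop
endfacet
facet normal -0.895 -0.322 -0.309
outer loop
vertex 1.085 -2.27 0.176
vertex 1.413 -3.454 0.461
vertex 0.852 -2.729 1.328
endloop
endfacet
facet normal 0.009 1.000 0.010
outer loop
vertex 2.12 -1.551 0.244
vertex 1.289 -1.553 1.194
vertex 2.527 -1.566 1.439
endloop
endfacet
facet normal -0.707 0.334 0.623
outer loop
vertex 1.289 -1.553 1.194
vertex 0.852 -2.729 1.328
vertex 1.744 -2.294 2.108
endloop
endfacet
facet normal -0.638 -0.742 0.208
outer loop
vertex 0.852 -2.729 1.328
vertex 1.413 -3.454 0.461
vertex 1.82 -3.469 1.656
endloop
endfacet
facet normal 0.123 -0.740 -0.661
outer loop
vertex 1.413 -3.454 0.461
vertex 2.196 -2.726 -0.208
vertex 2.651 -3.467 0.706
endloop
endfacet
facet normal 0.522 0.335 -0.784
outer loop
vertex 2.196 -2.726 -0.208
vertex 2.12 -1.551 0.244
vertex 3.088 -2.291 0.572
endloop
endfacet
facet normal 0.424 0.321 0.846
outer loop
vertex 2.855 -2.75 1.724
vertex 2.527 -1.566 1.439
vertex 1.744 -2.294 2.108
endloop
endfacet
facet normal 0.178 -0.343 0.922
outer loop
vertex 2.855 -2.75 1.724
vertex 1.744 -2.294 2.108
vertex 1.82 -3.469 1.656
endloop
endfacet
facet normal 0.495 -0.754 0.432
outer loop
vertex 2.855 -2.75 1.724
vertex 1.82 -3.469 1.656
vertex 2.651 -3.467 0.706
endloop
endfacet
facet normal 0.938 -0.342 0.053
outer loop
vertex 2.855 -2.75 1.724
vertex 2.651 -3.467 0.706
vertex 3.088 -2.291 0.572
endloop
endfacet
facet normal 0.895 0.322 0.309
outer loop
vertex 2.855 -2.75 1.724
vertex 3.088 -2.291 0.572
vertex 2.527 -1.566 1.439
endloop
endfacet
facet normal -0.123 0.740 0.661
outer loop
vertex 1.744 -2.294 2.108
vertex 2.527 -1.566 1.439
vertex 1.289 -1.553 1.194
endloop
endfacet
facet normal -0.522 -0.335 0.784
outer loop
vertex 1.82 -3.469 1.656
vertex 1.744 -2.294 2.108
vertex 0.852 -2.729 1.328
endloop
endfacet
facet normal -0.009 -1.000 -0.010
outer loop
vertex 2.651 -3.467 0.706
vertex 1.82 -3.469 1.656
vertex 1.413 -3.454 0.461
endloop
endfacet
facet normal 0.707 -0.334 -0.623
outer loop
vertex 3.088 -2.291 0.572
vertex 2.651 -3.467 0.706
vertex 2.196 -2.726 -0.208
endloop
endfacet
facet normal 0.638 0.742 -0.208
outer loop
vertex 2.527 -1.566 1.439
vertex 3.088 -2.291 0.572
vertex 2.12 -1.551 0.244
endloop
endfacet
facet normal -0.391 0.395 -0.832
outer loop
vertex 3.694 3.488 -4.479
vertex 2.773 3.579 -4.003
vertex 3.461 4.357 -3.957
endloop
endfacet
facet normal 0.950 0.071 0.305
outer loop
vertex 3.694 3.488 -4.479
vertex 3.461 4.357 -3.957
vertex 3.247 3.101 -2.997
endloop
endfacet
facet normal -0.390 0.394 -0.832
outer loop
vertex 3.461 4.357 -3.957
vertex 2.773 3.579 -4.003
vertex 2.541 4.448 -3.482
endloop
endfacet
facet normal 0.436 0.498 0.749
outer loop
vertex 3.461 4.357 -3.957
vertex 2.541 4.448 -3.482
vertex 3.247 3.101 -2.997
endloop
endfacet
facet normal -0.391 0.394 -0.832
outer loop
vertex 2.541 4.448 -3.482
vertex 2.773 3.579 -4.003
vertex 1.853 3.669 -3.528
endloop
endfacet
facet normal -0.280 0.192 0.941
outer loop
vertex 2.541 4.448 -3.482
vertex 1.853 3.669 -3.528
vertex 3.247 3.101 -2.997
endloop
endfacet
facet normal -0.391 0.394 -0.832
outer loop
vertex 1.853 3.669 -3.528
vertex 2.773 3.579 -4.003
vertex 2.086 2.8 -4.049
endloop
endfacet
facet normal -0.483 -0.542 0.688
outer loop
vertex 1.853 3.669 -3.528
vertex 2.086 2.8 -4.049
vertex 3.247 3.101 -2.997
endloop
endfacet
facet normal -0.391 0.394 -0.832
outer loop
vertex 2.086 2.8 -4.049
vertex 2.773 3.579 -4.003
vertex 3.006 2.709 -4.525
endloop
endfacet
facet normal 0.030 -0.969 0.244
outer loop
vertex 2.086 2.8 -4.049
vertex 3.006 2.709 -4.525
vertex 3.247 3.101 -2.997
endloop
endfacet
facet normal -0.391 0.394 -0.832
outer loop
vertex 3.006 2.709 -4.525
vertex 2.773 3.579 -4.003
vertex 3.694 3.488 -4.479
endloop
endfacet
facet normal 0.747 -0.663 0.052
outer loop
vertex 3.006 2.709 -4.525
vertex 3.694 3.488 -4.479
vertex 3.247 3.101 -2.997
endloop
endfacet
facet normal -0.324 -0.554 -0.767
outer loop
vertex 1.165 -1.435 1.426
vertex 0.217 -1.795 2.086
vertex 0.725 -0.79 1.146
endloop
endfacet
facet normal 0.784 0.298 -0.545
outer loop
vertex 1.243 0.095 2.374
vertex 1.165 -1.435 1.426
vertex 0.725 -0.79 1.146
endloop
endfacet
facet normal -0.324 -0.554 -0.767
outer loop
vertex 0.725 -0.79 1.146
vertex 0.217 -1.795 2.086
vertex -0.223 -1.15 1.806
endloop
endfacet
facet normal -0.530 0.778 -0.337
outer loop
vertex -0.223 -1.15 1.806
vertex 1.243 0.095 2.374
vertex 0.725 -0.79 1.146
endloop
endfacet
facet normal 0.530 -0.778 0.337
outer loop
vertex 1.165 -1.435 1.426
vertex 0.735 -0.91 3.314
vertex 0.217 -1.795 2.086
endloop
endfacet
facet normal 0.784 0.298 -0.545
outer loop
vertex 1.683 -0.55 2.654
vertex 1.165 -1.435 1.426
vertex 1.243 0.095 2.374
endloop
endfacet
facet normal 0.530 -0.778 0.337
outer loop
vertex 1.683 -0.55 2.654
vertex 0.735 -0.91 3.314
vertex 1.165 -1.435 1.426
endloop
endfacet
facet normal -0.784 -0.298 0.545
outer loop
vertex 0.217 -1.795 2.086
vertex 0.735 -0.91 3.314
vertex -0.223 -1.15 1.806
endloop
endfacet
facet normal -0.530 0.778 -0.337
outer loop
vertex 0.295 -0.265 3.034
vertex 1.243 0.095 2.374
vertex -0.223 -1.15 1.806
endloop
endfacet
facet normal -0.784 -0.298 0.545
outer loop
vertex -0.223 -1.15 1.806
vertex 0.735 -0.91 3.314
vertex 0.295 -0.265 3.034
endloop
endfacet
facet normal 0.324 0.554 0.767
outer loop
vertex 0.295 -0.265 3.034
vertex 1.683 -0.55 2.654
vertex 1.243 0.095 2.374
endloop
endfacet
facet normal 0.324 0.554 0.767
outer loop
vertex 0.735 -0.91 3.314
vertex 1.683 -0.55 2.654
vertex 0.295 -0.265 3.034
endloop
endfacet

endsolid


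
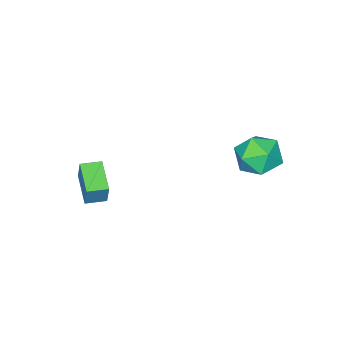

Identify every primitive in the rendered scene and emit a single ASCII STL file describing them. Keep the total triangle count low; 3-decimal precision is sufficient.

solid 
facet normal -0.811 0.585 -0.020
outer loop
vertex 0.779 -2.275 -3.061
vertex 1.685 -1.038 -3.613
vertex 0.548 -2.635 -4.246
endloop
endfacet
facet normal -0.555 -0.759 0.339
outer loop
vertex 1.335 -3.202 -4.227
vertex 0.779 -2.275 -3.061
vertex 0.548 -2.635 -4.246
endloop
endfacet
facet normal -0.811 0.585 -0.020
outer loop
vertex 0.548 -2.635 -4.246
vertex 1.685 -1.038 -3.613
vertex 1.454 -1.398 -4.799
endloop
endfacet
facet normal -0.183 -0.286 -0.940
outer loop
vertex 1.454 -1.398 -4.799
vertex 1.335 -3.202 -4.227
vertex 0.548 -2.635 -4.246
endloop
endfacet
facet normal 0.183 0.286 0.941
outer loop
vertex 0.779 -2.275 -3.061
vertex 2.472 -1.605 -3.594
vertex 1.685 -1.038 -3.613
endloop
endfacet
facet normal -0.556 -0.759 0.339
outer loop
vertex 1.566 -2.842 -3.041
vertex 0.779 -2.275 -3.061
vertex 1.335 -3.202 -4.227
endloop
endfacet
facet normal 0.183 0.287 0.940
outer loop
vertex 1.566 -2.842 -3.041
vertex 2.472 -1.605 -3.594
vertex 0.779 -2.275 -3.061
endloop
endfacet
facet normal 0.555 0.760 -0.339
outer loop
vertex 1.685 -1.038 -3.613
vertex 2.472 -1.605 -3.594
vertex 1.454 -1.398 -4.799
endloop
endfacet
facet normal -0.182 -0.286 -0.941
outer loop
vertex 2.241 -1.965 -4.779
vertex 1.335 -3.202 -4.227
vertex 1.454 -1.398 -4.799
endloop
endfacet
facet normal 0.556 0.759 -0.339
outer loop
vertex 1.454 -1.398 -4.799
vertex 2.472 -1.605 -3.594
vertex 2.241 -1.965 -4.779
endloop
endfacet
facet normal 0.811 -0.585 0.020
outer loop
vertex 2.241 -1.965 -4.779
vertex 1.566 -2.842 -3.041
vertex 1.335 -3.202 -4.227
endloop
endfacet
facet normal 0.811 -0.585 0.020
outer loop
vertex 2.472 -1.605 -3.594
vertex 1.566 -2.842 -3.041
vertex 2.241 -1.965 -4.779
endloop
endfacet
facet normal -0.123 0.313 0.942
outer loop
vertex -4.203 3.293 -1.72
vertex -3.318 2.598 -1.373
vertex -3.099 3.704 -1.712
endloop
endfacet
facet normal -0.309 0.822 0.478
outer loop
vertex -4.203 3.293 -1.72
vertex -3.099 3.704 -1.712
vertex -3.815 3.958 -2.612
endloop
endfacet
facet normal -0.826 0.561 0.059
outer loop
vertex -4.203 3.293 -1.72
vertex -3.815 3.958 -2.612
vertex -4.476 3.008 -2.829
endloop
endfacet
facet normal -0.958 -0.110 0.264
outer loop
vertex -4.203 3.293 -1.72
vertex -4.476 3.008 -2.829
vertex -4.169 2.167 -2.064
endloop
endfacet
facet normal -0.524 -0.263 0.810
outer loop
vertex -4.203 3.293 -1.72
vertex -4.169 2.167 -2.064
vertex -3.318 2.598 -1.373
endloop
endfacet
facet normal 0.257 0.964 0.068
outer loop
vertex -3.815 3.958 -2.612
vertex -3.099 3.704 -1.712
vertex -2.691 3.673 -2.816
endloop
endfacet
facet normal 0.558 0.140 0.818
outer loop
vertex -3.099 3.704 -1.712
vertex -3.318 2.598 -1.373
vertex -2.384 2.832 -2.051
endloop
endfacet
facet normal -0.091 -0.791 0.605
outer loop
vertex -3.318 2.598 -1.373
vertex -4.169 2.167 -2.064
vertex -3.045 1.882 -2.268
endloop
endfacet
facet normal -0.793 -0.542 -0.278
outer loop
vertex -4.169 2.167 -2.064
vertex -4.476 3.008 -2.829
vertex -3.761 2.136 -3.168
endloop
endfacet
facet normal -0.578 0.542 -0.610
outer loop
vertex -4.476 3.008 -2.829
vertex -3.815 3.958 -2.612
vertex -3.542 3.242 -3.507
endloop
endfacet
facet normal 0.958 0.110 -0.264
outer loop
vertex -2.657 2.547 -3.16
vertex -2.691 3.673 -2.816
vertex -2.384 2.832 -2.051
endloop
endfacet
facet normal 0.826 -0.561 -0.059
outer loop
vertex -2.657 2.547 -3.16
vertex -2.384 2.832 -2.051
vertex -3.045 1.882 -2.268
endloop
endfacet
facet normal 0.309 -0.822 -0.478
outer loop
vertex -2.657 2.547 -3.16
vertex -3.045 1.882 -2.268
vertex -3.761 2.136 -3.168
endloop
endfacet
facet normal 0.123 -0.313 -0.942
outer loop
vertex -2.657 2.547 -3.16
vertex -3.761 2.136 -3.168
vertex -3.542 3.242 -3.507
endloop
endfacet
facet normal 0.524 0.263 -0.810
outer loop
vertex -2.657 2.547 -3.16
vertex -3.542 3.242 -3.507
vertex -2.691 3.673 -2.816
endloop
endfacet
facet normal 0.793 0.542 0.278
outer loop
vertex -2.384 2.832 -2.051
vertex -2.691 3.673 -2.816
vertex -3.099 3.704 -1.712
endloop
endfacet
facet normal 0.578 -0.542 0.610
outer loop
vertex -3.045 1.882 -2.268
vertex -2.384 2.832 -2.051
vertex -3.318 2.598 -1.373
endloop
endfacet
facet normal -0.257 -0.964 -0.068
outer loop
vertex -3.761 2.136 -3.168
vertex -3.045 1.882 -2.268
vertex -4.169 2.167 -2.064
endloop
endfacet
facet normal -0.558 -0.140 -0.818
outer loop
vertex -3.542 3.242 -3.507
vertex -3.761 2.136 -3.168
vertex -4.476 3.008 -2.829
endloop
endfacet
facet normal 0.091 0.791 -0.605
outer loop
vertex -2.691 3.673 -2.816
vertex -3.542 3.242 -3.507
vertex -3.815 3.958 -2.612
endloop
endfacet

endsolid


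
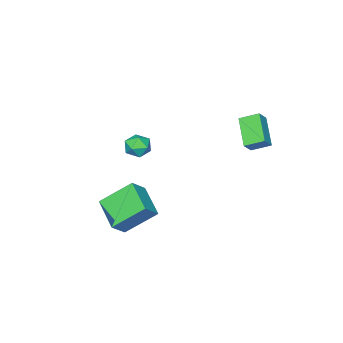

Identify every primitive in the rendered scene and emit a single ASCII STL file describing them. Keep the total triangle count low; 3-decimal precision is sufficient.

solid 
facet normal -0.588 0.514 0.625
outer loop
vertex 2.718 -0.797 -0.59
vertex 3.375 0.833 -1.312
vertex 1.862 -0.805 -1.388
endloop
endfacet
facet normal -0.346 -0.858 0.380
outer loop
vertex 3.085 -1.873 -2.688
vertex 2.718 -0.797 -0.59
vertex 1.862 -0.805 -1.388
endloop
endfacet
facet normal -0.588 0.514 0.625
outer loop
vertex 1.862 -0.805 -1.388
vertex 3.375 0.833 -1.312
vertex 2.519 0.825 -2.11
endloop
endfacet
facet normal -0.731 -0.007 -0.682
outer loop
vertex 2.519 0.825 -2.11
vertex 3.085 -1.873 -2.688
vertex 1.862 -0.805 -1.388
endloop
endfacet
facet normal 0.731 0.007 0.682
outer loop
vertex 2.718 -0.797 -0.59
vertex 4.598 -0.235 -2.612
vertex 3.375 0.833 -1.312
endloop
endfacet
facet normal -0.346 -0.858 0.380
outer loop
vertex 3.941 -1.865 -1.89
vertex 2.718 -0.797 -0.59
vertex 3.085 -1.873 -2.688
endloop
endfacet
facet normal 0.731 0.007 0.682
outer loop
vertex 3.941 -1.865 -1.89
vertex 4.598 -0.235 -2.612
vertex 2.718 -0.797 -0.59
endloop
endfacet
facet normal 0.346 0.858 -0.380
outer loop
vertex 3.375 0.833 -1.312
vertex 4.598 -0.235 -2.612
vertex 2.519 0.825 -2.11
endloop
endfacet
facet normal -0.731 -0.007 -0.682
outer loop
vertex 3.742 -0.243 -3.41
vertex 3.085 -1.873 -2.688
vertex 2.519 0.825 -2.11
endloop
endfacet
facet normal 0.346 0.858 -0.380
outer loop
vertex 2.519 0.825 -2.11
vertex 4.598 -0.235 -2.612
vertex 3.742 -0.243 -3.41
endloop
endfacet
facet normal 0.588 -0.514 -0.625
outer loop
vertex 3.742 -0.243 -3.41
vertex 3.941 -1.865 -1.89
vertex 3.085 -1.873 -2.688
endloop
endfacet
facet normal 0.588 -0.514 -0.625
outer loop
vertex 4.598 -0.235 -2.612
vertex 3.941 -1.865 -1.89
vertex 3.742 -0.243 -3.41
endloop
endfacet
facet normal -0.482 -0.675 0.559
outer loop
vertex -2.414 1.353 2.744
vertex -3.011 2.165 3.209
vertex -3.009 1.268 2.128
endloop
endfacet
facet normal 0.538 -0.732 -0.418
outer loop
vertex -2.129 2.495 1.111
vertex -2.414 1.353 2.744
vertex -3.009 1.268 2.128
endloop
endfacet
facet normal -0.484 -0.674 0.558
outer loop
vertex -3.009 1.268 2.128
vertex -3.011 2.165 3.209
vertex -3.605 2.081 2.593
endloop
endfacet
facet normal -0.691 -0.097 -0.716
outer loop
vertex -3.605 2.081 2.593
vertex -2.129 2.495 1.111
vertex -3.009 1.268 2.128
endloop
endfacet
facet normal 0.691 0.098 0.716
outer loop
vertex -2.414 1.353 2.744
vertex -2.131 3.392 2.192
vertex -3.011 2.165 3.209
endloop
endfacet
facet normal 0.537 -0.732 -0.418
outer loop
vertex -1.535 2.579 1.727
vertex -2.414 1.353 2.744
vertex -2.129 2.495 1.111
endloop
endfacet
facet normal 0.692 0.098 0.716
outer loop
vertex -1.535 2.579 1.727
vertex -2.131 3.392 2.192
vertex -2.414 1.353 2.744
endloop
endfacet
facet normal -0.537 0.732 0.418
outer loop
vertex -3.011 2.165 3.209
vertex -2.131 3.392 2.192
vertex -3.605 2.081 2.593
endloop
endfacet
facet normal -0.691 -0.098 -0.716
outer loop
vertex -2.726 3.307 1.576
vertex -2.129 2.495 1.111
vertex -3.605 2.081 2.593
endloop
endfacet
facet normal -0.538 0.732 0.418
outer loop
vertex -3.605 2.081 2.593
vertex -2.131 3.392 2.192
vertex -2.726 3.307 1.576
endloop
endfacet
facet normal 0.483 0.675 -0.558
outer loop
vertex -2.726 3.307 1.576
vertex -1.535 2.579 1.727
vertex -2.129 2.495 1.111
endloop
endfacet
facet normal 0.483 0.674 -0.559
outer loop
vertex -2.131 3.392 2.192
vertex -1.535 2.579 1.727
vertex -2.726 3.307 1.576
endloop
endfacet
facet normal -0.278 0.622 0.732
outer loop
vertex 0.535 -2.028 0.36
vertex -0.061 -2.497 0.532
vertex 0.627 -2.599 0.88
endloop
endfacet
facet normal 0.429 0.645 0.633
outer loop
vertex 0.535 -2.028 0.36
vertex 0.627 -2.599 0.88
vertex 1.185 -2.456 0.356
endloop
endfacet
facet normal 0.549 0.834 -0.045
outer loop
vertex 0.535 -2.028 0.36
vertex 1.185 -2.456 0.356
vertex 0.84 -2.265 -0.315
endloop
endfacet
facet normal -0.081 0.928 -0.363
outer loop
vertex 0.535 -2.028 0.36
vertex 0.84 -2.265 -0.315
vertex 0.07 -2.29 -0.206
endloop
endfacet
facet normal -0.593 0.797 0.118
outer loop
vertex 0.535 -2.028 0.36
vertex 0.07 -2.29 -0.206
vertex -0.061 -2.497 0.532
endloop
endfacet
facet normal 0.686 -0.014 0.727
outer loop
vertex 1.185 -2.456 0.356
vertex 0.627 -2.599 0.88
vertex 0.99 -3.19 0.526
endloop
endfacet
facet normal -0.457 -0.051 0.888
outer loop
vertex 0.627 -2.599 0.88
vertex -0.061 -2.497 0.532
vertex 0.22 -3.215 0.635
endloop
endfacet
facet normal -0.967 0.232 -0.106
outer loop
vertex -0.061 -2.497 0.532
vertex 0.07 -2.29 -0.206
vertex -0.125 -3.024 -0.036
endloop
endfacet
facet normal -0.140 0.444 -0.885
outer loop
vertex 0.07 -2.29 -0.206
vertex 0.84 -2.265 -0.315
vertex 0.433 -2.881 -0.56
endloop
endfacet
facet normal 0.882 0.292 -0.370
outer loop
vertex 0.84 -2.265 -0.315
vertex 1.185 -2.456 0.356
vertex 1.121 -2.983 -0.212
endloop
endfacet
facet normal 0.081 -0.928 0.363
outer loop
vertex 0.525 -3.452 -0.04
vertex 0.99 -3.19 0.526
vertex 0.22 -3.215 0.635
endloop
endfacet
facet normal -0.549 -0.834 0.045
outer loop
vertex 0.525 -3.452 -0.04
vertex 0.22 -3.215 0.635
vertex -0.125 -3.024 -0.036
endloop
endfacet
facet normal -0.429 -0.645 -0.633
outer loop
vertex 0.525 -3.452 -0.04
vertex -0.125 -3.024 -0.036
vertex 0.433 -2.881 -0.56
endloop
endfacet
facet normal 0.278 -0.622 -0.732
outer loop
vertex 0.525 -3.452 -0.04
vertex 0.433 -2.881 -0.56
vertex 1.121 -2.983 -0.212
endloop
endfacet
facet normal 0.593 -0.797 -0.118
outer loop
vertex 0.525 -3.452 -0.04
vertex 1.121 -2.983 -0.212
vertex 0.99 -3.19 0.526
endloop
endfacet
facet normal 0.140 -0.444 0.885
outer loop
vertex 0.22 -3.215 0.635
vertex 0.99 -3.19 0.526
vertex 0.627 -2.599 0.88
endloop
endfacet
facet normal -0.882 -0.292 0.370
outer loop
vertex -0.125 -3.024 -0.036
vertex 0.22 -3.215 0.635
vertex -0.061 -2.497 0.532
endloop
endfacet
facet normal -0.686 0.014 -0.727
outer loop
vertex 0.433 -2.881 -0.56
vertex -0.125 -3.024 -0.036
vertex 0.07 -2.29 -0.206
endloop
endfacet
facet normal 0.457 0.051 -0.888
outer loop
vertex 1.121 -2.983 -0.212
vertex 0.433 -2.881 -0.56
vertex 0.84 -2.265 -0.315
endloop
endfacet
facet normal 0.967 -0.232 0.106
outer loop
vertex 0.99 -3.19 0.526
vertex 1.121 -2.983 -0.212
vertex 1.185 -2.456 0.356
endloop
endfacet

endsolid


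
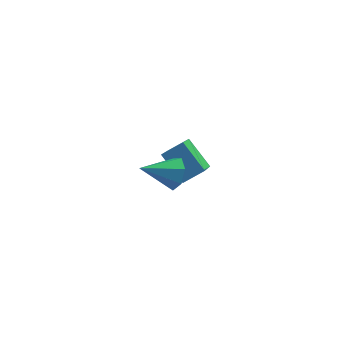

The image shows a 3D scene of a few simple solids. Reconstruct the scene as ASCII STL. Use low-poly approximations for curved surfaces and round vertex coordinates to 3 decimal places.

solid 
facet normal -0.844 -0.244 -0.478
outer loop
vertex 2.605 -1.164 -2.145
vertex 1.879 -0.288 -1.311
vertex 2.908 0.318 -3.438
endloop
endfacet
facet normal 0.515 -0.621 -0.591
outer loop
vertex 3.701 0.548 -2.989
vertex 2.605 -1.164 -2.145
vertex 2.908 0.318 -3.438
endloop
endfacet
facet normal -0.844 -0.244 -0.478
outer loop
vertex 2.908 0.318 -3.438
vertex 1.879 -0.288 -1.311
vertex 2.182 1.194 -2.604
endloop
endfacet
facet normal 0.152 0.745 -0.650
outer loop
vertex 2.182 1.194 -2.604
vertex 3.701 0.548 -2.989
vertex 2.908 0.318 -3.438
endloop
endfacet
facet normal -0.152 -0.745 0.650
outer loop
vertex 2.605 -1.164 -2.145
vertex 2.672 -0.058 -0.862
vertex 1.879 -0.288 -1.311
endloop
endfacet
facet normal 0.515 -0.621 -0.591
outer loop
vertex 3.398 -0.934 -1.696
vertex 2.605 -1.164 -2.145
vertex 3.701 0.548 -2.989
endloop
endfacet
facet normal -0.152 -0.745 0.650
outer loop
vertex 3.398 -0.934 -1.696
vertex 2.672 -0.058 -0.862
vertex 2.605 -1.164 -2.145
endloop
endfacet
facet normal -0.515 0.621 0.591
outer loop
vertex 1.879 -0.288 -1.311
vertex 2.672 -0.058 -0.862
vertex 2.182 1.194 -2.604
endloop
endfacet
facet normal 0.152 0.745 -0.650
outer loop
vertex 2.975 1.424 -2.155
vertex 3.701 0.548 -2.989
vertex 2.182 1.194 -2.604
endloop
endfacet
facet normal -0.515 0.621 0.591
outer loop
vertex 2.182 1.194 -2.604
vertex 2.672 -0.058 -0.862
vertex 2.975 1.424 -2.155
endloop
endfacet
facet normal 0.844 0.244 0.478
outer loop
vertex 2.975 1.424 -2.155
vertex 3.398 -0.934 -1.696
vertex 3.701 0.548 -2.989
endloop
endfacet
facet normal 0.844 0.244 0.478
outer loop
vertex 2.672 -0.058 -0.862
vertex 3.398 -0.934 -1.696
vertex 2.975 1.424 -2.155
endloop
endfacet
facet normal 0.880 0.174 -0.441
outer loop
vertex 2.428 -3.524 1.789
vertex 2.203 -3.811 1.227
vertex 2.168 -3.167 1.411
endloop
endfacet
facet normal -0.210 0.635 0.744
outer loop
vertex 2.428 -3.524 1.789
vertex 2.168 -3.167 1.411
vertex 0.997 -4.049 1.833
endloop
endfacet
facet normal 0.879 0.174 -0.443
outer loop
vertex 2.168 -3.167 1.411
vertex 2.203 -3.811 1.227
vertex 1.933 -3.295 0.894
endloop
endfacet
facet normal -0.585 0.808 0.066
outer loop
vertex 2.168 -3.167 1.411
vertex 1.933 -3.295 0.894
vertex 0.997 -4.049 1.833
endloop
endfacet
facet normal 0.880 0.175 -0.443
outer loop
vertex 1.933 -3.295 0.894
vertex 2.203 -3.811 1.227
vertex 1.902 -3.811 0.629
endloop
endfacet
facet normal -0.787 0.319 -0.528
outer loop
vertex 1.933 -3.295 0.894
vertex 1.902 -3.811 0.629
vertex 0.997 -4.049 1.833
endloop
endfacet
facet normal 0.880 0.175 -0.443
outer loop
vertex 1.902 -3.811 0.629
vertex 2.203 -3.811 1.227
vertex 2.097 -4.327 0.813
endloop
endfacet
facet normal -0.663 -0.461 -0.590
outer loop
vertex 1.902 -3.811 0.629
vertex 2.097 -4.327 0.813
vertex 0.997 -4.049 1.833
endloop
endfacet
facet normal 0.880 0.174 -0.442
outer loop
vertex 2.097 -4.327 0.813
vertex 2.203 -3.811 1.227
vertex 2.372 -4.454 1.31
endloop
endfacet
facet normal -0.307 -0.949 -0.073
outer loop
vertex 2.097 -4.327 0.813
vertex 2.372 -4.454 1.31
vertex 0.997 -4.049 1.833
endloop
endfacet
facet normal 0.880 0.174 -0.442
outer loop
vertex 2.372 -4.454 1.31
vertex 2.203 -3.811 1.227
vertex 2.519 -4.096 1.744
endloop
endfacet
facet normal 0.013 -0.774 0.634
outer loop
vertex 2.372 -4.454 1.31
vertex 2.519 -4.096 1.744
vertex 0.997 -4.049 1.833
endloop
endfacet
facet normal 0.880 0.175 -0.442
outer loop
vertex 2.519 -4.096 1.744
vertex 2.203 -3.811 1.227
vertex 2.428 -3.524 1.789
endloop
endfacet
facet normal 0.056 -0.069 0.996
outer loop
vertex 2.519 -4.096 1.744
vertex 2.428 -3.524 1.789
vertex 0.997 -4.049 1.833
endloop
endfacet

endsolid


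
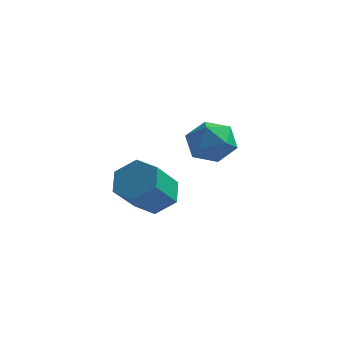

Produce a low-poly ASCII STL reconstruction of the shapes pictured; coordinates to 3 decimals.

solid 
facet normal -0.400 0.904 0.150
outer loop
vertex 1.383 1.008 1.382
vertex 0.443 0.633 1.136
vertex 0.769 0.613 2.124
endloop
endfacet
facet normal 0.168 0.806 0.568
outer loop
vertex 1.383 1.008 1.382
vertex 0.769 0.613 2.124
vertex 1.788 0.4 2.124
endloop
endfacet
facet normal 0.730 0.667 0.148
outer loop
vertex 1.383 1.008 1.382
vertex 1.788 0.4 2.124
vertex 2.092 0.287 1.135
endloop
endfacet
facet normal 0.507 0.680 -0.529
outer loop
vertex 1.383 1.008 1.382
vertex 2.092 0.287 1.135
vertex 1.261 0.431 0.524
endloop
endfacet
facet normal -0.191 0.827 -0.529
outer loop
vertex 1.383 1.008 1.382
vertex 1.261 0.431 0.524
vertex 0.443 0.633 1.136
endloop
endfacet
facet normal 0.048 0.230 0.972
outer loop
vertex 1.788 0.4 2.124
vertex 0.769 0.613 2.124
vertex 1.099 -0.351 2.336
endloop
endfacet
facet normal -0.872 0.389 0.296
outer loop
vertex 0.769 0.613 2.124
vertex 0.443 0.633 1.136
vertex 0.268 -0.207 1.725
endloop
endfacet
facet normal -0.535 0.264 -0.802
outer loop
vertex 0.443 0.633 1.136
vertex 1.261 0.431 0.524
vertex 0.572 -0.32 0.736
endloop
endfacet
facet normal 0.595 0.027 -0.803
outer loop
vertex 1.261 0.431 0.524
vertex 2.092 0.287 1.135
vertex 1.591 -0.533 0.736
endloop
endfacet
facet normal 0.956 0.006 0.293
outer loop
vertex 2.092 0.287 1.135
vertex 1.788 0.4 2.124
vertex 1.917 -0.553 1.724
endloop
endfacet
facet normal -0.507 -0.680 0.529
outer loop
vertex 0.977 -0.928 1.478
vertex 1.099 -0.351 2.336
vertex 0.268 -0.207 1.725
endloop
endfacet
facet normal -0.730 -0.667 -0.148
outer loop
vertex 0.977 -0.928 1.478
vertex 0.268 -0.207 1.725
vertex 0.572 -0.32 0.736
endloop
endfacet
facet normal -0.168 -0.806 -0.568
outer loop
vertex 0.977 -0.928 1.478
vertex 0.572 -0.32 0.736
vertex 1.591 -0.533 0.736
endloop
endfacet
facet normal 0.400 -0.904 -0.150
outer loop
vertex 0.977 -0.928 1.478
vertex 1.591 -0.533 0.736
vertex 1.917 -0.553 1.724
endloop
endfacet
facet normal 0.191 -0.827 0.529
outer loop
vertex 0.977 -0.928 1.478
vertex 1.917 -0.553 1.724
vertex 1.099 -0.351 2.336
endloop
endfacet
facet normal -0.595 -0.027 0.803
outer loop
vertex 0.268 -0.207 1.725
vertex 1.099 -0.351 2.336
vertex 0.769 0.613 2.124
endloop
endfacet
facet normal -0.956 -0.006 -0.293
outer loop
vertex 0.572 -0.32 0.736
vertex 0.268 -0.207 1.725
vertex 0.443 0.633 1.136
endloop
endfacet
facet normal -0.048 -0.230 -0.972
outer loop
vertex 1.591 -0.533 0.736
vertex 0.572 -0.32 0.736
vertex 1.261 0.431 0.524
endloop
endfacet
facet normal 0.872 -0.389 -0.296
outer loop
vertex 1.917 -0.553 1.724
vertex 1.591 -0.533 0.736
vertex 2.092 0.287 1.135
endloop
endfacet
facet normal 0.535 -0.264 0.802
outer loop
vertex 1.099 -0.351 2.336
vertex 1.917 -0.553 1.724
vertex 1.788 0.4 2.124
endloop
endfacet
facet normal 0.215 0.666 -0.715
outer loop
vertex -1.087 3.365 -2.689
vertex -1.859 2.986 -3.274
vertex -2.045 3.762 -2.607
endloop
endfacet
facet normal 0.325 0.641 0.695
outer loop
vertex -1.087 3.365 -2.689
vertex -2.045 3.762 -2.607
vertex -1.509 2.054 -1.281
endloop
endfacet
facet normal 0.325 0.641 0.695
outer loop
vertex -1.509 2.054 -1.281
vertex -2.045 3.762 -2.607
vertex -2.467 2.45 -1.199
endloop
endfacet
facet normal -0.214 -0.666 0.715
outer loop
vertex -1.509 2.054 -1.281
vertex -2.467 2.45 -1.199
vertex -2.281 1.674 -1.866
endloop
endfacet
facet normal 0.214 0.666 -0.715
outer loop
vertex -2.045 3.762 -2.607
vertex -1.859 2.986 -3.274
vertex -2.817 3.382 -3.192
endloop
endfacet
facet normal -0.635 0.651 0.416
outer loop
vertex -2.045 3.762 -2.607
vertex -2.817 3.382 -3.192
vertex -2.467 2.45 -1.199
endloop
endfacet
facet normal -0.635 0.651 0.416
outer loop
vertex -2.467 2.45 -1.199
vertex -2.817 3.382 -3.192
vertex -3.239 2.071 -1.784
endloop
endfacet
facet normal -0.215 -0.666 0.715
outer loop
vertex -2.467 2.45 -1.199
vertex -3.239 2.071 -1.784
vertex -2.281 1.674 -1.866
endloop
endfacet
facet normal 0.214 0.666 -0.715
outer loop
vertex -2.817 3.382 -3.192
vertex -1.859 2.986 -3.274
vertex -2.631 2.606 -3.859
endloop
endfacet
facet normal -0.960 0.010 -0.279
outer loop
vertex -2.817 3.382 -3.192
vertex -2.631 2.606 -3.859
vertex -3.239 2.071 -1.784
endloop
endfacet
facet normal -0.960 0.010 -0.279
outer loop
vertex -3.239 2.071 -1.784
vertex -2.631 2.606 -3.859
vertex -3.053 1.295 -2.451
endloop
endfacet
facet normal -0.215 -0.666 0.715
outer loop
vertex -3.239 2.071 -1.784
vertex -3.053 1.295 -2.451
vertex -2.281 1.674 -1.866
endloop
endfacet
facet normal 0.214 0.666 -0.715
outer loop
vertex -2.631 2.606 -3.859
vertex -1.859 2.986 -3.274
vertex -1.673 2.21 -3.941
endloop
endfacet
facet normal -0.325 -0.642 -0.695
outer loop
vertex -2.631 2.606 -3.859
vertex -1.673 2.21 -3.941
vertex -3.053 1.295 -2.451
endloop
endfacet
facet normal -0.325 -0.641 -0.695
outer loop
vertex -3.053 1.295 -2.451
vertex -1.673 2.21 -3.941
vertex -2.095 0.898 -2.533
endloop
endfacet
facet normal -0.215 -0.666 0.715
outer loop
vertex -3.053 1.295 -2.451
vertex -2.095 0.898 -2.533
vertex -2.281 1.674 -1.866
endloop
endfacet
facet normal 0.215 0.666 -0.715
outer loop
vertex -1.673 2.21 -3.941
vertex -1.859 2.986 -3.274
vertex -0.901 2.589 -3.356
endloop
endfacet
facet normal 0.635 -0.651 -0.416
outer loop
vertex -1.673 2.21 -3.941
vertex -0.901 2.589 -3.356
vertex -2.095 0.898 -2.533
endloop
endfacet
facet normal 0.635 -0.651 -0.416
outer loop
vertex -2.095 0.898 -2.533
vertex -0.901 2.589 -3.356
vertex -1.323 1.278 -1.948
endloop
endfacet
facet normal -0.214 -0.666 0.715
outer loop
vertex -2.095 0.898 -2.533
vertex -1.323 1.278 -1.948
vertex -2.281 1.674 -1.866
endloop
endfacet
facet normal 0.215 0.666 -0.715
outer loop
vertex -0.901 2.589 -3.356
vertex -1.859 2.986 -3.274
vertex -1.087 3.365 -2.689
endloop
endfacet
facet normal 0.960 -0.010 0.279
outer loop
vertex -0.901 2.589 -3.356
vertex -1.087 3.365 -2.689
vertex -1.323 1.278 -1.948
endloop
endfacet
facet normal 0.960 -0.010 0.279
outer loop
vertex -1.323 1.278 -1.948
vertex -1.087 3.365 -2.689
vertex -1.509 2.054 -1.281
endloop
endfacet
facet normal -0.214 -0.666 0.715
outer loop
vertex -1.323 1.278 -1.948
vertex -1.509 2.054 -1.281
vertex -2.281 1.674 -1.866
endloop
endfacet

endsolid


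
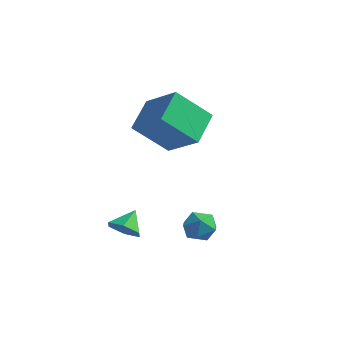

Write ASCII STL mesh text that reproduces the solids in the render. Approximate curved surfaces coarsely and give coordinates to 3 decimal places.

solid 
facet normal 0.032 -0.770 -0.638
outer loop
vertex -1.355 -2.991 -4.826
vertex -1.851 -3.42 -4.333
vertex -2.168 -2.945 -4.922
endloop
endfacet
facet normal 0.091 0.943 -0.319
outer loop
vertex -1.355 -2.991 -4.826
vertex -2.168 -2.945 -4.922
vertex -1.889 -2.52 -3.587
endloop
endfacet
facet normal 0.033 -0.769 -0.638
outer loop
vertex -2.168 -2.945 -4.922
vertex -1.851 -3.42 -4.333
vertex -2.664 -3.375 -4.429
endloop
endfacet
facet normal -0.698 0.712 -0.081
outer loop
vertex -2.168 -2.945 -4.922
vertex -2.664 -3.375 -4.429
vertex -1.889 -2.52 -3.587
endloop
endfacet
facet normal 0.033 -0.769 -0.638
outer loop
vertex -2.664 -3.375 -4.429
vertex -1.851 -3.42 -4.333
vertex -2.346 -3.849 -3.841
endloop
endfacet
facet normal -0.804 0.168 0.570
outer loop
vertex -2.664 -3.375 -4.429
vertex -2.346 -3.849 -3.841
vertex -1.889 -2.52 -3.587
endloop
endfacet
facet normal 0.032 -0.769 -0.638
outer loop
vertex -2.346 -3.849 -3.841
vertex -1.851 -3.42 -4.333
vertex -1.533 -3.895 -3.745
endloop
endfacet
facet normal -0.124 -0.145 0.982
outer loop
vertex -2.346 -3.849 -3.841
vertex -1.533 -3.895 -3.745
vertex -1.889 -2.52 -3.587
endloop
endfacet
facet normal 0.033 -0.769 -0.639
outer loop
vertex -1.533 -3.895 -3.745
vertex -1.851 -3.42 -4.333
vertex -1.038 -3.465 -4.237
endloop
endfacet
facet normal 0.664 0.086 0.743
outer loop
vertex -1.533 -3.895 -3.745
vertex -1.038 -3.465 -4.237
vertex -1.889 -2.52 -3.587
endloop
endfacet
facet normal 0.033 -0.770 -0.637
outer loop
vertex -1.038 -3.465 -4.237
vertex -1.851 -3.42 -4.333
vertex -1.355 -2.991 -4.826
endloop
endfacet
facet normal 0.771 0.630 0.093
outer loop
vertex -1.038 -3.465 -4.237
vertex -1.355 -2.991 -4.826
vertex -1.889 -2.52 -3.587
endloop
endfacet
facet normal 0.131 0.051 0.990
outer loop
vertex 1.454 -1.736 -3.165
vertex 0.722 -2.132 -3.048
vertex 1.433 -2.576 -3.119
endloop
endfacet
facet normal 0.758 0.017 0.652
outer loop
vertex 1.454 -1.736 -3.165
vertex 1.433 -2.576 -3.119
vertex 1.918 -2.198 -3.693
endloop
endfacet
facet normal 0.797 0.569 0.203
outer loop
vertex 1.454 -1.736 -3.165
vertex 1.918 -2.198 -3.693
vertex 1.507 -1.521 -3.976
endloop
endfacet
facet normal 0.193 0.945 0.263
outer loop
vertex 1.454 -1.736 -3.165
vertex 1.507 -1.521 -3.976
vertex 0.767 -1.481 -3.577
endloop
endfacet
facet normal -0.218 0.625 0.750
outer loop
vertex 1.454 -1.736 -3.165
vertex 0.767 -1.481 -3.577
vertex 0.722 -2.132 -3.048
endloop
endfacet
facet normal 0.768 -0.583 0.265
outer loop
vertex 1.918 -2.198 -3.693
vertex 1.433 -2.576 -3.119
vertex 1.473 -2.879 -3.903
endloop
endfacet
facet normal -0.248 -0.528 0.812
outer loop
vertex 1.433 -2.576 -3.119
vertex 0.722 -2.132 -3.048
vertex 0.733 -2.839 -3.504
endloop
endfacet
facet normal -0.813 0.400 0.424
outer loop
vertex 0.722 -2.132 -3.048
vertex 0.767 -1.481 -3.577
vertex 0.322 -2.162 -3.787
endloop
endfacet
facet normal -0.146 0.920 -0.363
outer loop
vertex 0.767 -1.481 -3.577
vertex 1.507 -1.521 -3.976
vertex 0.807 -1.784 -4.361
endloop
endfacet
facet normal 0.830 0.311 -0.462
outer loop
vertex 1.507 -1.521 -3.976
vertex 1.918 -2.198 -3.693
vertex 1.518 -2.228 -4.432
endloop
endfacet
facet normal -0.193 -0.945 -0.263
outer loop
vertex 0.786 -2.624 -4.315
vertex 1.473 -2.879 -3.903
vertex 0.733 -2.839 -3.504
endloop
endfacet
facet normal -0.797 -0.569 -0.203
outer loop
vertex 0.786 -2.624 -4.315
vertex 0.733 -2.839 -3.504
vertex 0.322 -2.162 -3.787
endloop
endfacet
facet normal -0.758 -0.017 -0.652
outer loop
vertex 0.786 -2.624 -4.315
vertex 0.322 -2.162 -3.787
vertex 0.807 -1.784 -4.361
endloop
endfacet
facet normal -0.131 -0.051 -0.990
outer loop
vertex 0.786 -2.624 -4.315
vertex 0.807 -1.784 -4.361
vertex 1.518 -2.228 -4.432
endloop
endfacet
facet normal 0.218 -0.625 -0.750
outer loop
vertex 0.786 -2.624 -4.315
vertex 1.518 -2.228 -4.432
vertex 1.473 -2.879 -3.903
endloop
endfacet
facet normal 0.146 -0.920 0.363
outer loop
vertex 0.733 -2.839 -3.504
vertex 1.473 -2.879 -3.903
vertex 1.433 -2.576 -3.119
endloop
endfacet
facet normal -0.830 -0.311 0.462
outer loop
vertex 0.322 -2.162 -3.787
vertex 0.733 -2.839 -3.504
vertex 0.722 -2.132 -3.048
endloop
endfacet
facet normal -0.768 0.583 -0.265
outer loop
vertex 0.807 -1.784 -4.361
vertex 0.322 -2.162 -3.787
vertex 0.767 -1.481 -3.577
endloop
endfacet
facet normal 0.248 0.528 -0.812
outer loop
vertex 1.518 -2.228 -4.432
vertex 0.807 -1.784 -4.361
vertex 1.507 -1.521 -3.976
endloop
endfacet
facet normal 0.813 -0.400 -0.424
outer loop
vertex 1.473 -2.879 -3.903
vertex 1.518 -2.228 -4.432
vertex 1.918 -2.198 -3.693
endloop
endfacet
facet normal -0.534 -0.491 0.688
outer loop
vertex -2.004 0.684 2.14
vertex -3.733 0.967 1.0
vertex -1.681 -0.908 1.254
endloop
endfacet
facet normal 0.827 -0.135 0.545
outer loop
vertex -0.507 0.173 -0.26
vertex -2.004 0.684 2.14
vertex -1.681 -0.908 1.254
endloop
endfacet
facet normal -0.534 -0.491 0.688
outer loop
vertex -1.681 -0.908 1.254
vertex -3.733 0.967 1.0
vertex -3.41 -0.625 0.114
endloop
endfacet
facet normal 0.175 -0.860 -0.479
outer loop
vertex -3.41 -0.625 0.114
vertex -0.507 0.173 -0.26
vertex -1.681 -0.908 1.254
endloop
endfacet
facet normal -0.175 0.860 0.479
outer loop
vertex -2.004 0.684 2.14
vertex -2.559 2.048 -0.514
vertex -3.733 0.967 1.0
endloop
endfacet
facet normal 0.827 -0.135 0.545
outer loop
vertex -0.83 1.765 0.626
vertex -2.004 0.684 2.14
vertex -0.507 0.173 -0.26
endloop
endfacet
facet normal -0.175 0.860 0.479
outer loop
vertex -0.83 1.765 0.626
vertex -2.559 2.048 -0.514
vertex -2.004 0.684 2.14
endloop
endfacet
facet normal -0.827 0.135 -0.545
outer loop
vertex -3.733 0.967 1.0
vertex -2.559 2.048 -0.514
vertex -3.41 -0.625 0.114
endloop
endfacet
facet normal 0.175 -0.860 -0.479
outer loop
vertex -2.236 0.456 -1.4
vertex -0.507 0.173 -0.26
vertex -3.41 -0.625 0.114
endloop
endfacet
facet normal -0.827 0.135 -0.545
outer loop
vertex -3.41 -0.625 0.114
vertex -2.559 2.048 -0.514
vertex -2.236 0.456 -1.4
endloop
endfacet
facet normal 0.534 0.491 -0.688
outer loop
vertex -2.236 0.456 -1.4
vertex -0.83 1.765 0.626
vertex -0.507 0.173 -0.26
endloop
endfacet
facet normal 0.534 0.491 -0.688
outer loop
vertex -2.559 2.048 -0.514
vertex -0.83 1.765 0.626
vertex -2.236 0.456 -1.4
endloop
endfacet

endsolid
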